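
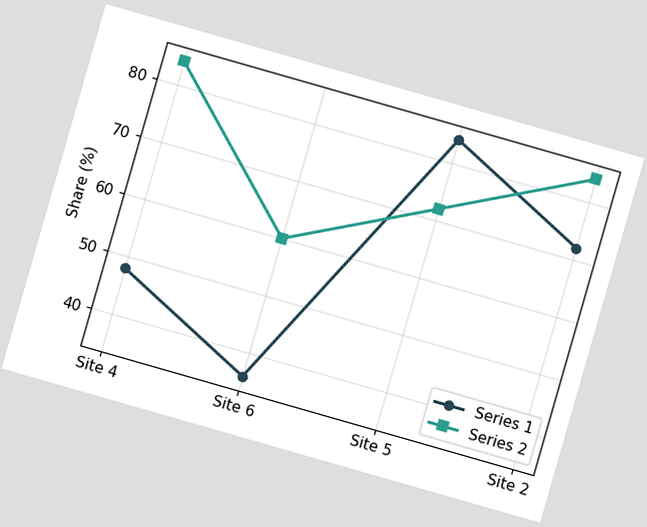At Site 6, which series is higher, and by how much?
Series 2, by 24%

The chart is tilted about 16° clockwise. At Site 6, Series 2 sits above the other line by 24%.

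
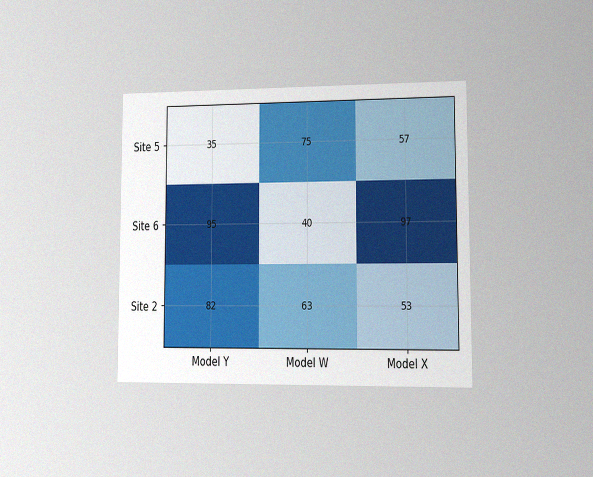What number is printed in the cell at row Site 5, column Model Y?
The chart is viewed at a slight angle, with some photo noise. The (Site 5, Model Y) cell reads 35.

35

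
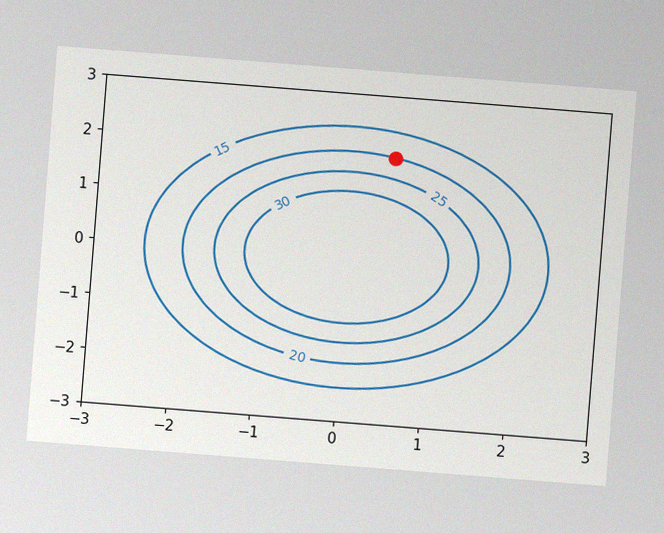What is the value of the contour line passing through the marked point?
The chart is tilted about 4° clockwise, with some photo noise. The marked point sits on the contour labelled 20.

20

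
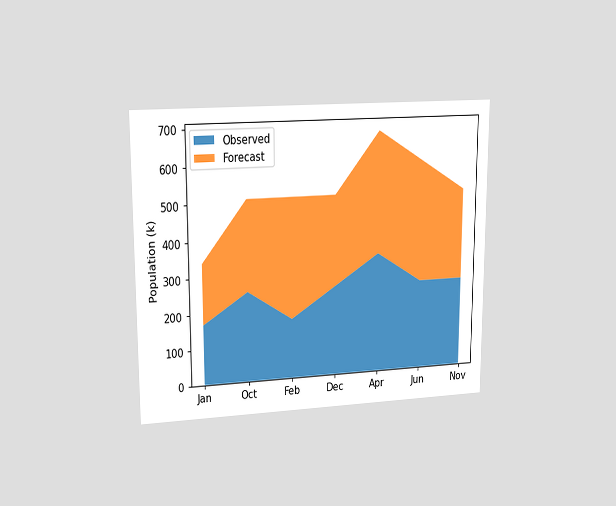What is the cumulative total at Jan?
340k

The chart is viewed at a slight angle. The stacked total at Jan reaches 340k.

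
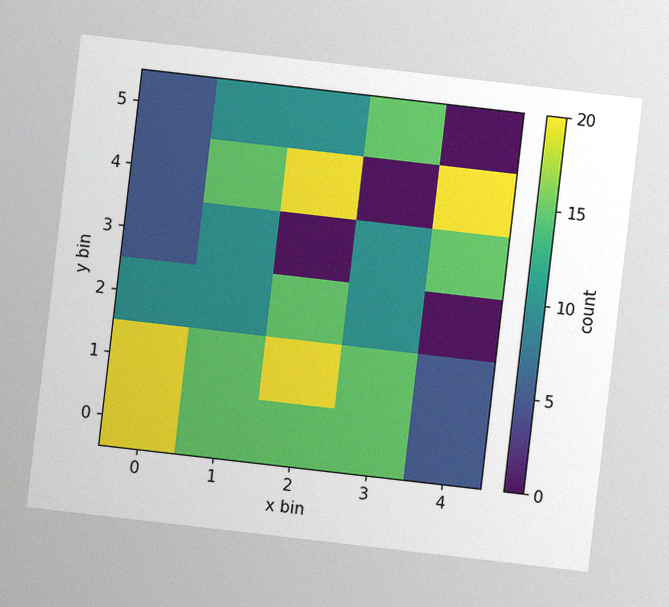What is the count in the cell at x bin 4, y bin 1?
5

The chart is tilted about 7° clockwise, with some photo noise. Matching the cell (4, 1) against the colorbar gives 5.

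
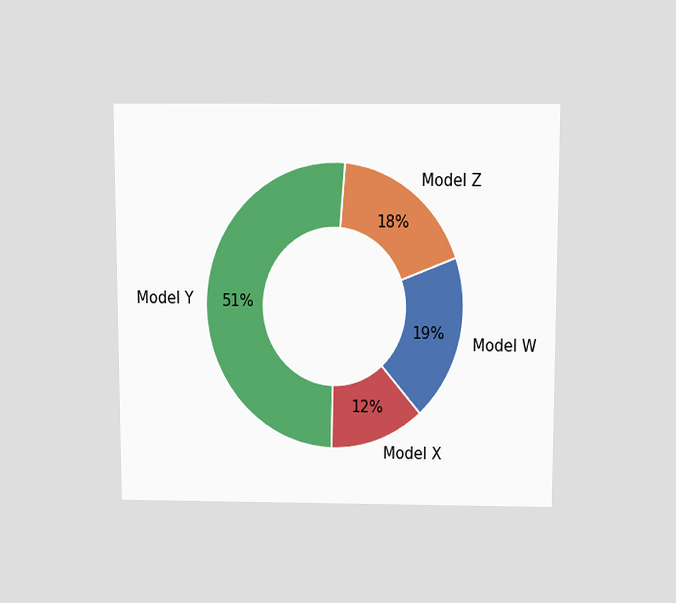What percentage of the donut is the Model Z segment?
The chart is viewed slightly from above. The Model Z segment takes up 18% of the ring.

18%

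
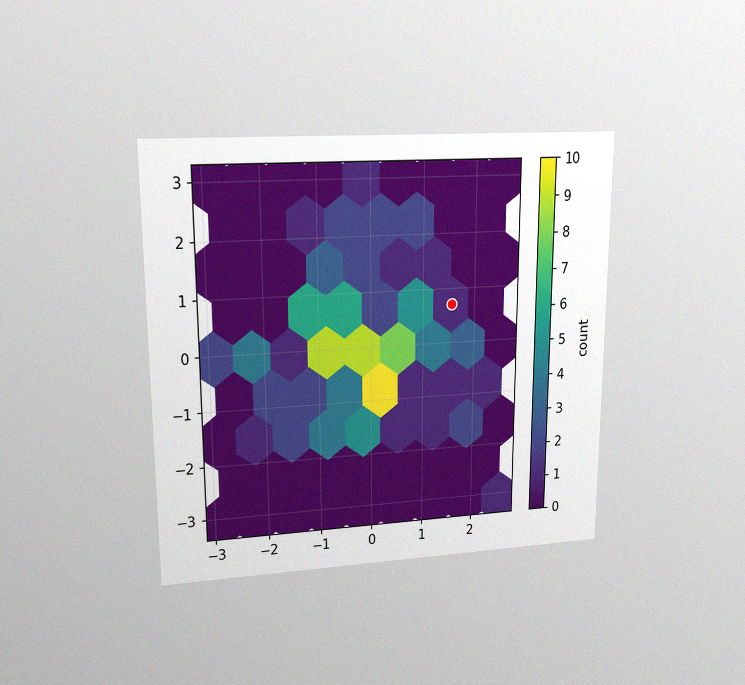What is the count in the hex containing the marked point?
1

The chart is viewed at a slight angle, with some photo noise. The marked hex reads 1 on the colorbar.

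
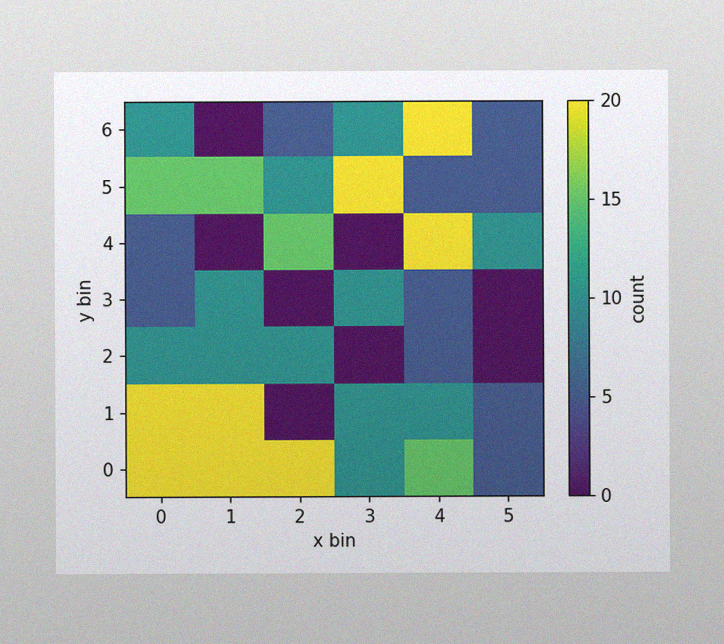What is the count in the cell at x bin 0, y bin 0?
20

The image has some photo noise and uneven lighting. Matching the cell (0, 0) against the colorbar gives 20.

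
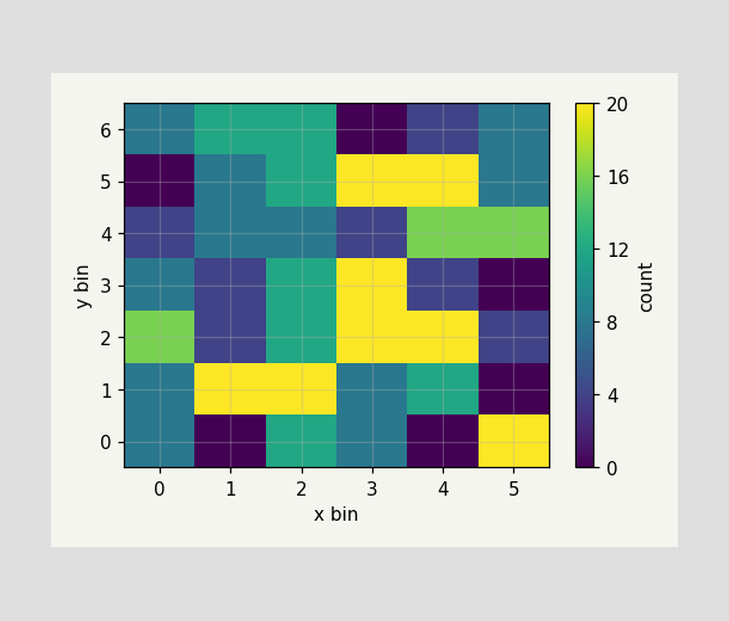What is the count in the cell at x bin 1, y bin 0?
0

Matching the cell (1, 0) against the colorbar gives 0.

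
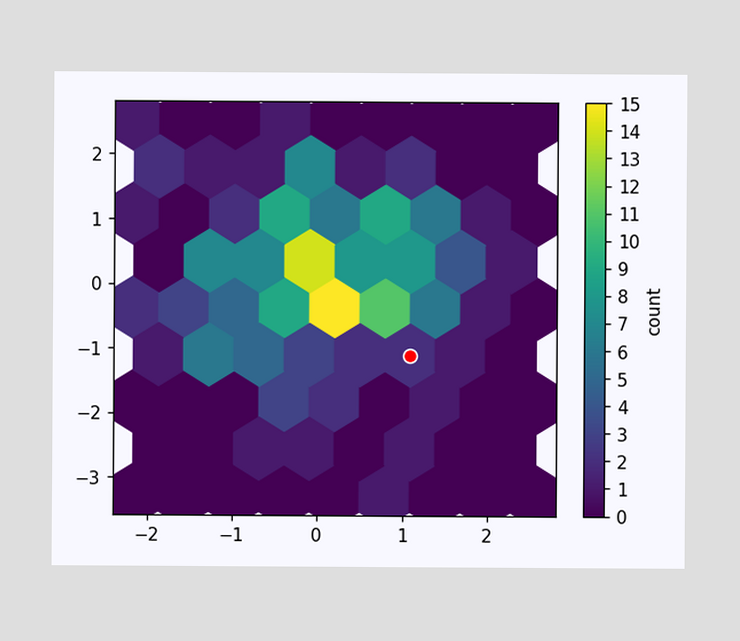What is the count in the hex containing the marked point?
The marked hex reads 2 on the colorbar.

2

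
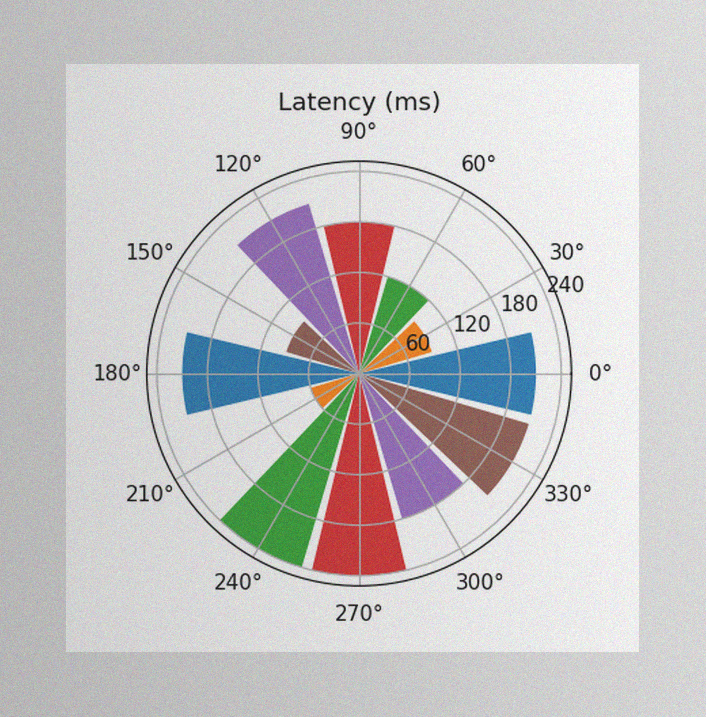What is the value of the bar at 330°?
The image has some photo noise and uneven lighting. The bar at 330° reaches 210ms on the radial axis.

210ms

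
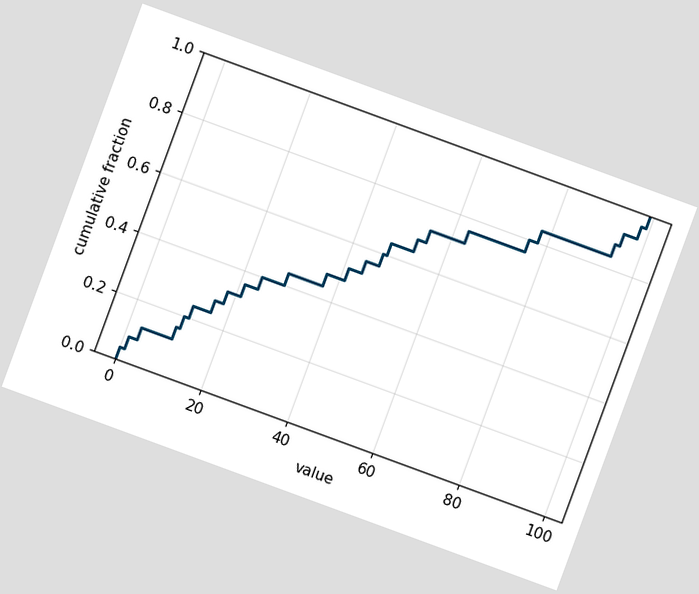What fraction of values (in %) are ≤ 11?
20%

The chart is tilted about 20° clockwise. At x=11 the ECDF step is at 20%.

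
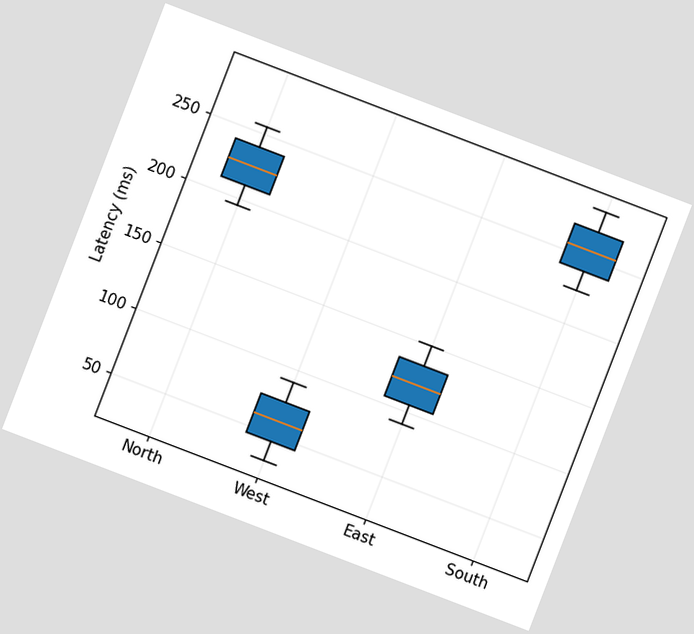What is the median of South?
255ms

The chart is tilted about 21° clockwise. The median line in the South box sits at 255ms.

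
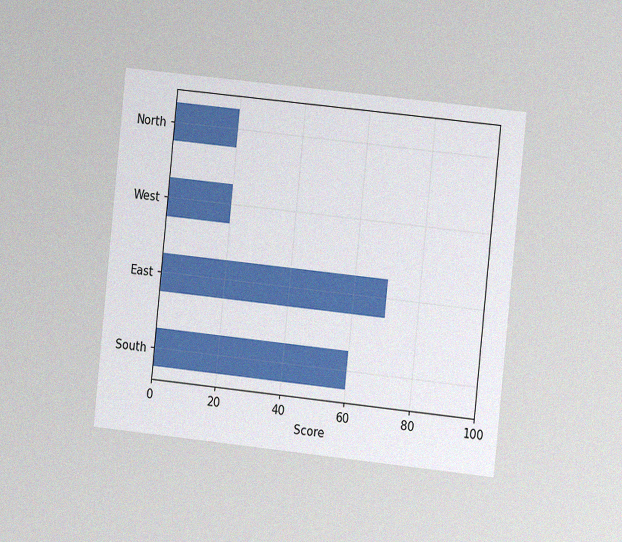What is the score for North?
The chart is tilted about 6° clockwise and viewed slightly from the right, with some photo noise. Reading along the chart's x-axis, the North bar reaches 20.

20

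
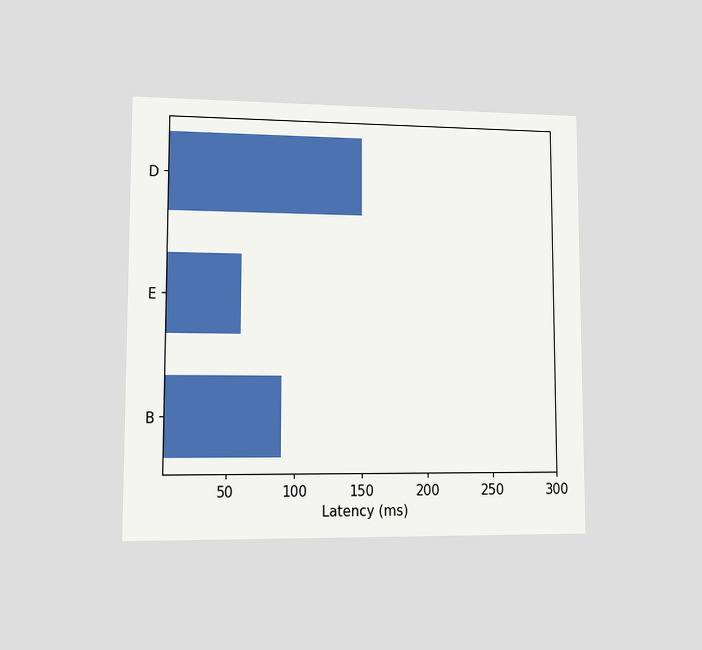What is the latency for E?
60ms

The chart is viewed at a slight angle. Reading along the chart's x-axis, the E bar reaches 60ms.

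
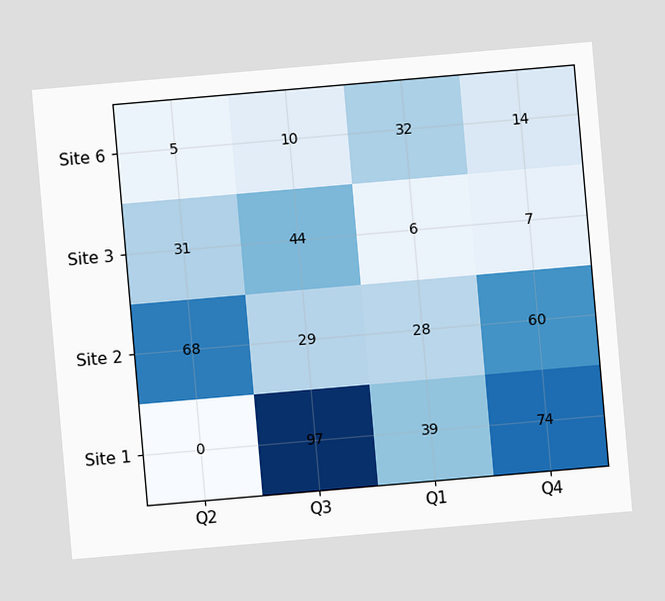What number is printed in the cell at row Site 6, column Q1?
32

The chart is tilted about 5° counter-clockwise. The (Site 6, Q1) cell reads 32.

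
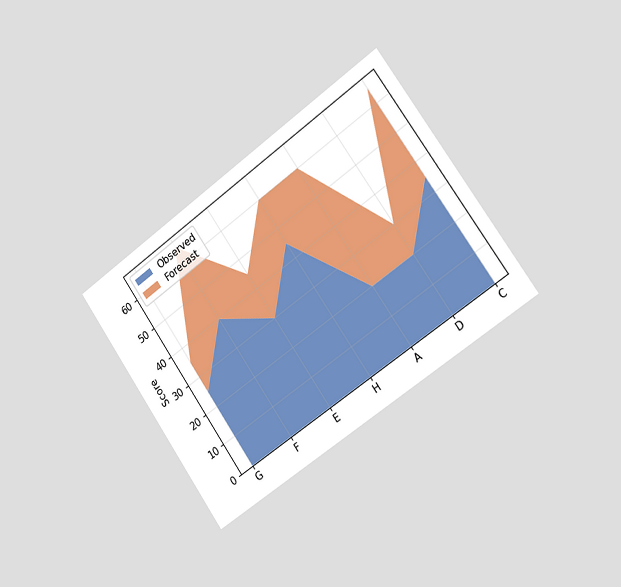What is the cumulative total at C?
65

The chart is tilted about 35° counter-clockwise and viewed slightly from the right. The stacked total at C reaches 65.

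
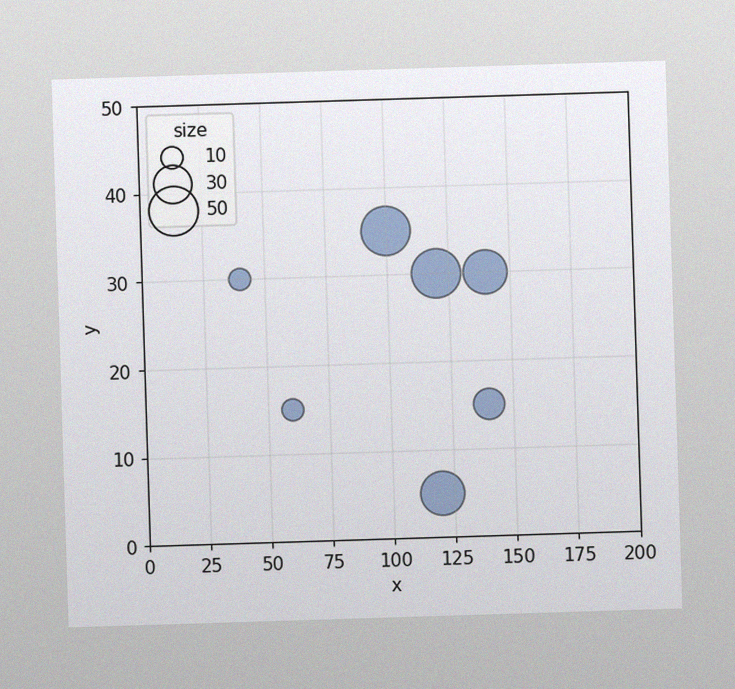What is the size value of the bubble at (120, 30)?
The image has some photo noise and uneven lighting. Matching the bubble at (120, 30) against the size legend gives 50.

50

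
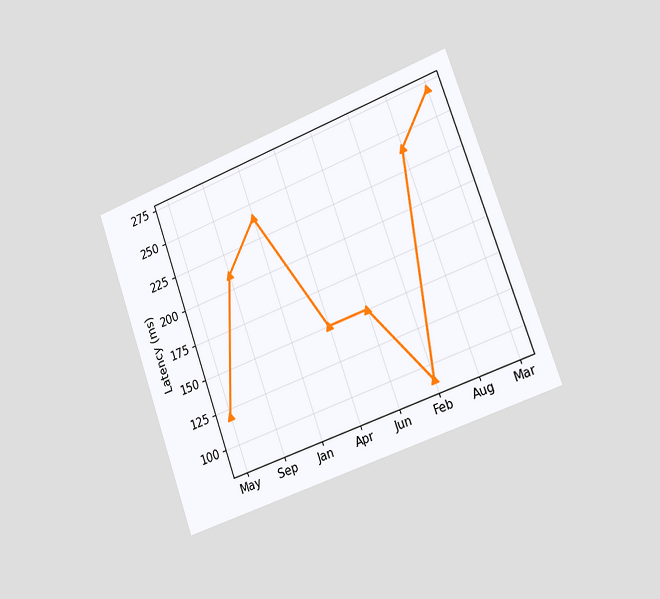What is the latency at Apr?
The chart is tilted about 20° counter-clockwise and viewed slightly from the right. At Apr, the line is at 150ms.

150ms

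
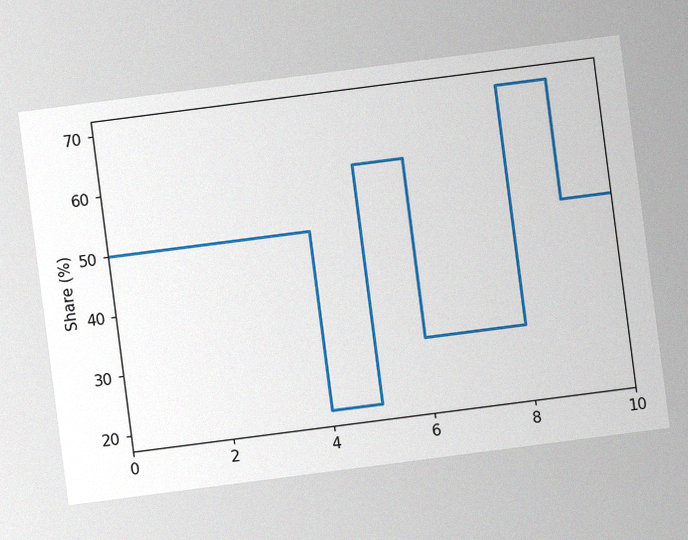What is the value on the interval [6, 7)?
30%

The chart is tilted about 7° counter-clockwise, with some photo noise. On [6, 7) the step sits at 30%.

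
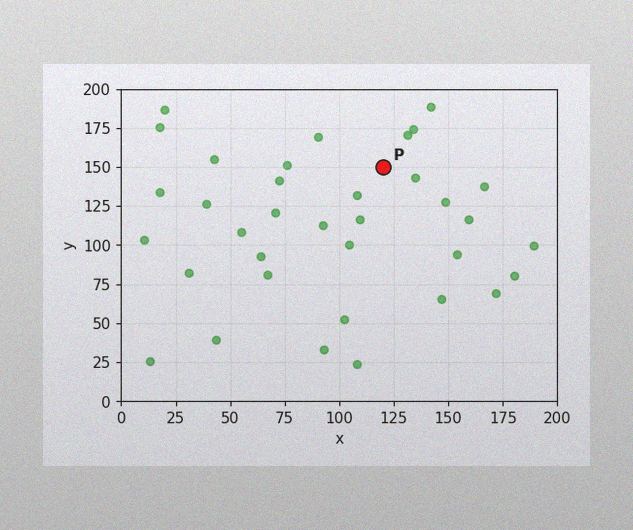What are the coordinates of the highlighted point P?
The image has some photo noise and uneven lighting. Following the gridlines from P to each axis, P sits at (120, 150).

(120, 150)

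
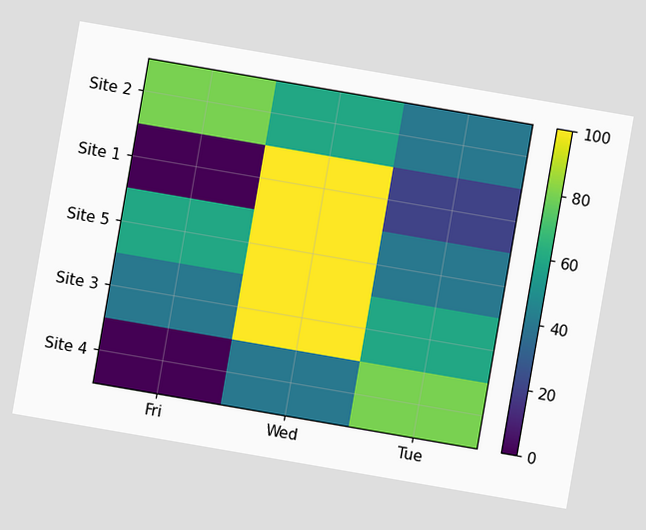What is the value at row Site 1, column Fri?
0

The chart is tilted about 10° clockwise. Matching cell (Site 1, Fri) against the colorbar gives 0.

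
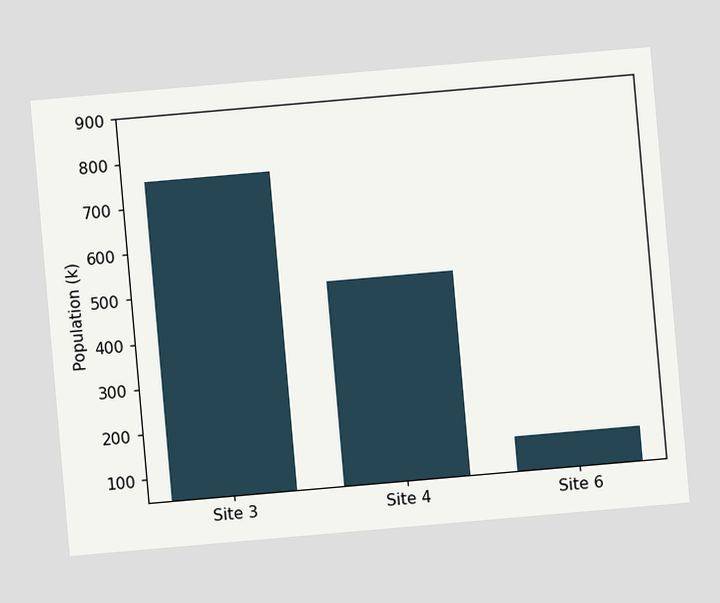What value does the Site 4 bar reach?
The chart is tilted about 5° counter-clockwise. Reading along the chart's y-axis, the Site 4 bar reaches 504k.

504k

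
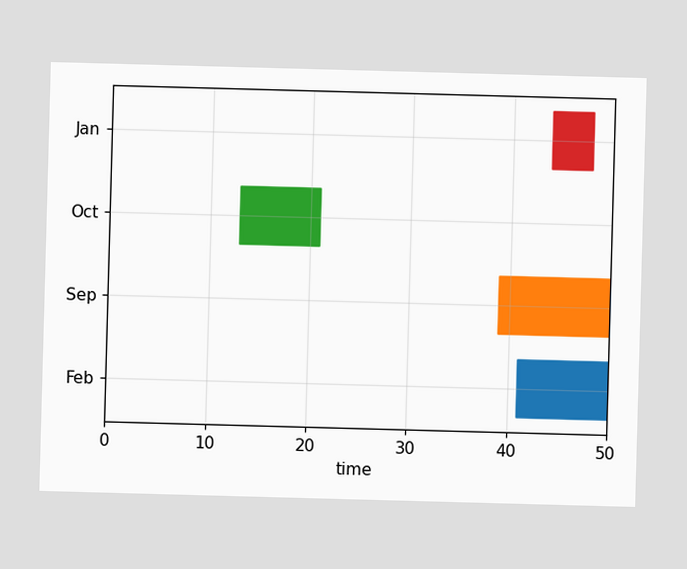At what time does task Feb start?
41

The Feb bar begins at t=41.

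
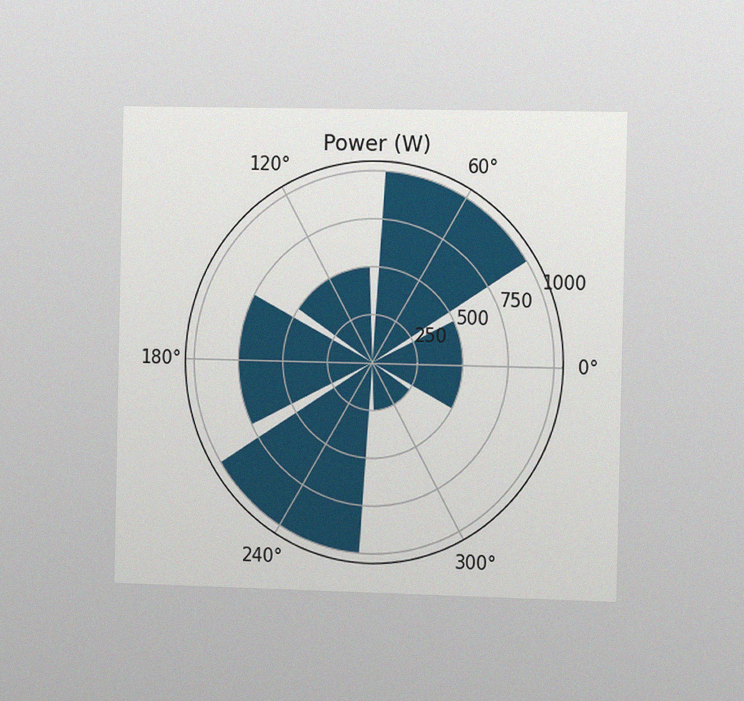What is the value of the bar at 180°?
750W

The chart is viewed slightly from the right, with some photo noise. The bar at 180° reaches 750W on the radial axis.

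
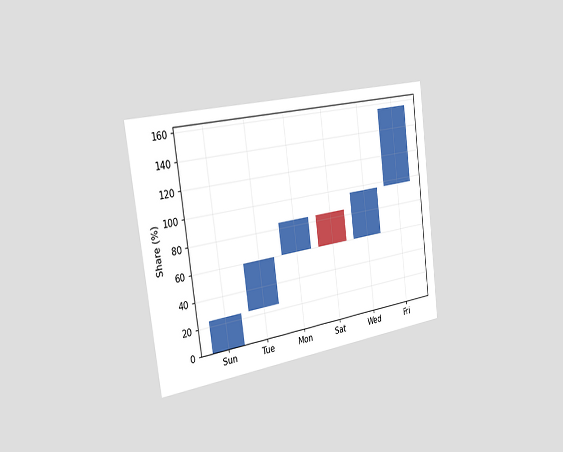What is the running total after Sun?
The chart is tilted about 8° counter-clockwise and viewed slightly from the left. After Sun the running total reaches 24%.

24%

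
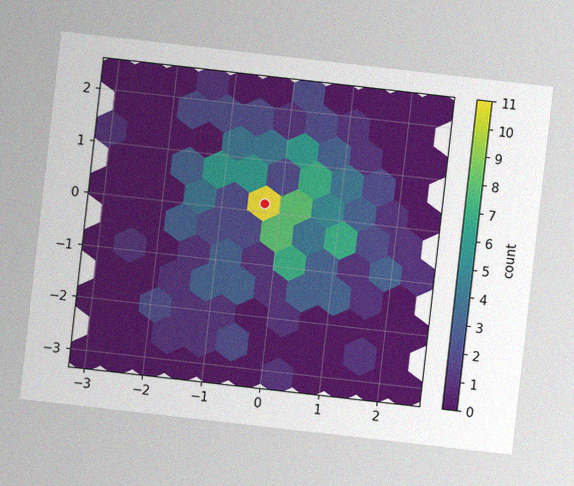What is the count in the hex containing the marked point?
The chart is tilted about 6° clockwise, with some photo noise. The marked hex reads 11 on the colorbar.

11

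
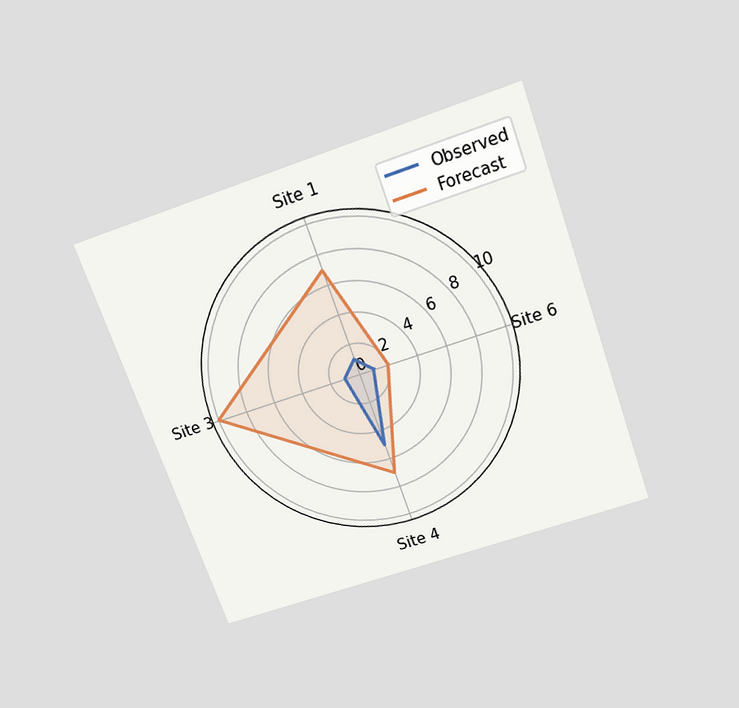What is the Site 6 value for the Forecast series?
The chart is tilted about 20° counter-clockwise and viewed slightly from above. On the Site 6 axis, Forecast reaches 2.

2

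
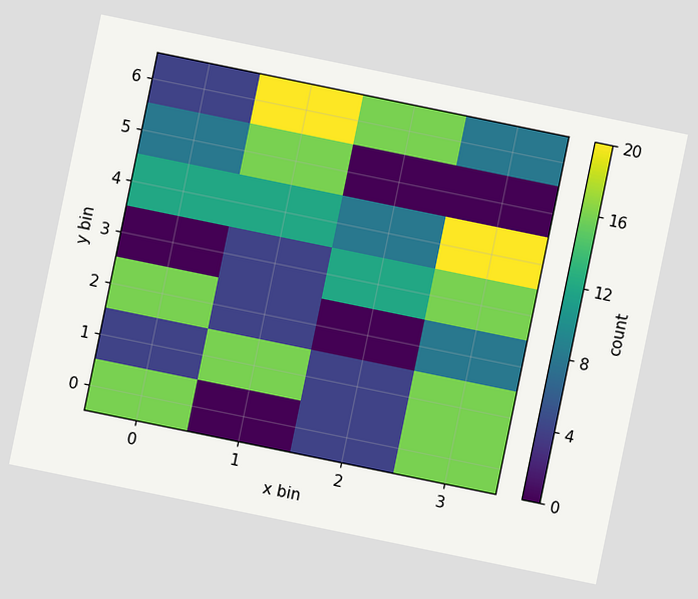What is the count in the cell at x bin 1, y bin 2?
4

The chart is tilted about 12° clockwise. Matching the cell (1, 2) against the colorbar gives 4.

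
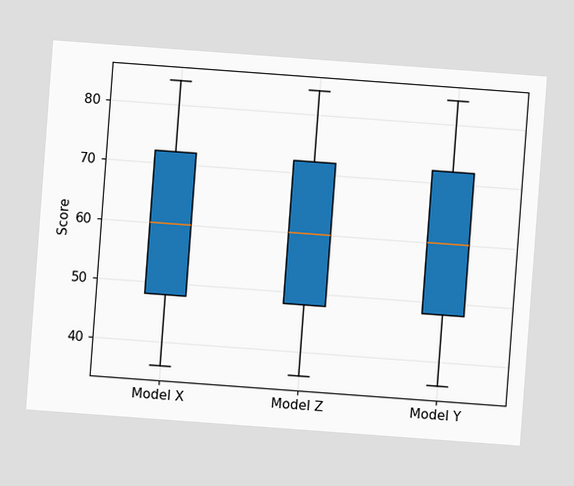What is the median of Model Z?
60

The chart is tilted about 4° clockwise. The median line in the Model Z box sits at 60.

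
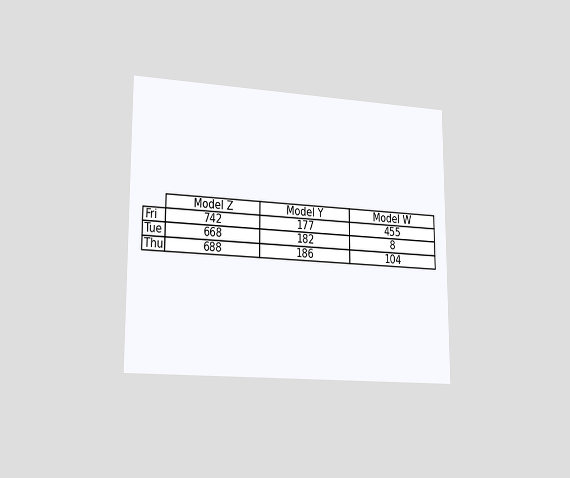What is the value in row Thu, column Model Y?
The chart is viewed slightly from the left. The (Thu, Model Y) cell reads 186.

186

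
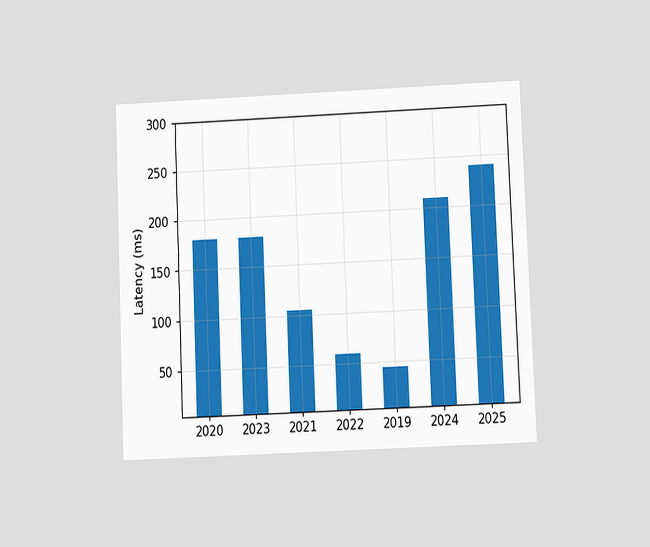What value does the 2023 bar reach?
The chart is tilted about 2° counter-clockwise and viewed at a slight angle. Reading along the chart's y-axis, the 2023 bar reaches 180ms.

180ms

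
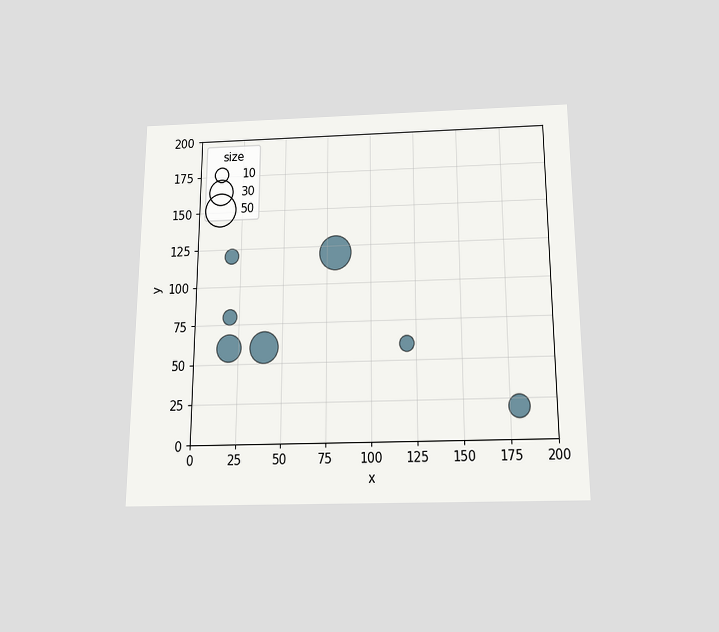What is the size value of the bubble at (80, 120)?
50

The chart is viewed slightly from below. Matching the bubble at (80, 120) against the size legend gives 50.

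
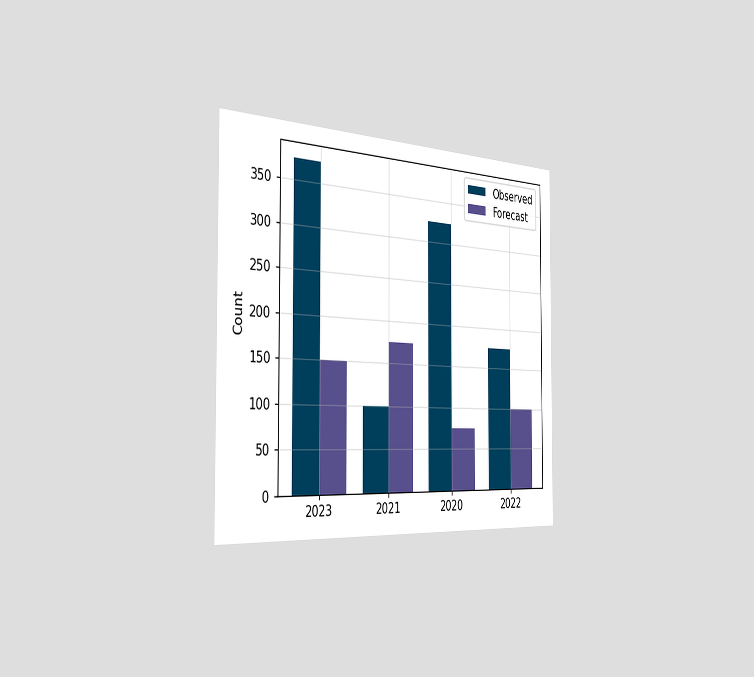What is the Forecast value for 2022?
100

The chart is viewed slightly from the left. The Forecast bar at 2022 reaches 100 on the y-axis.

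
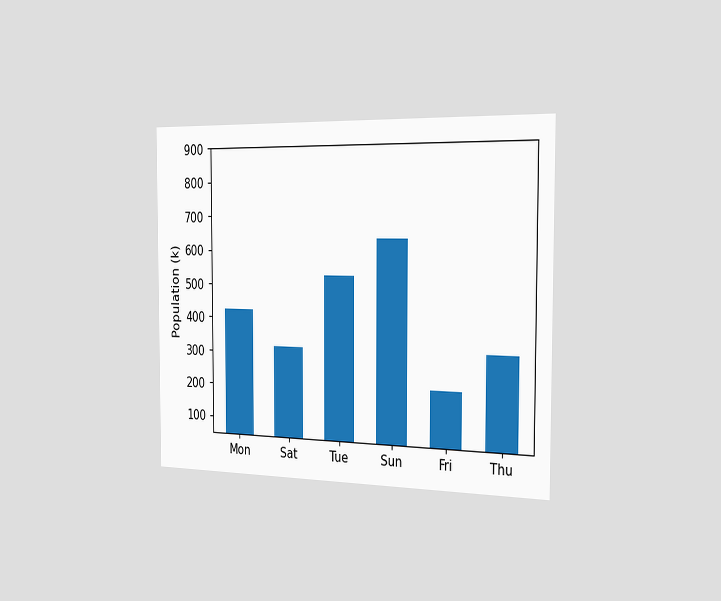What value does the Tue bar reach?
The chart is viewed slightly from the right. Reading along the chart's y-axis, the Tue bar reaches 530k.

530k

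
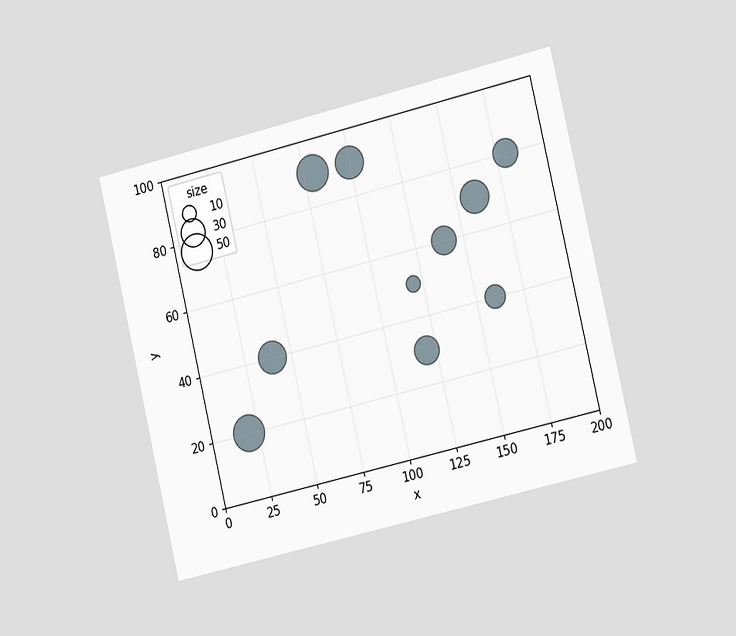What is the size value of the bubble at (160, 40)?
20

The chart is tilted about 13° counter-clockwise and viewed slightly from the right. Matching the bubble at (160, 40) against the size legend gives 20.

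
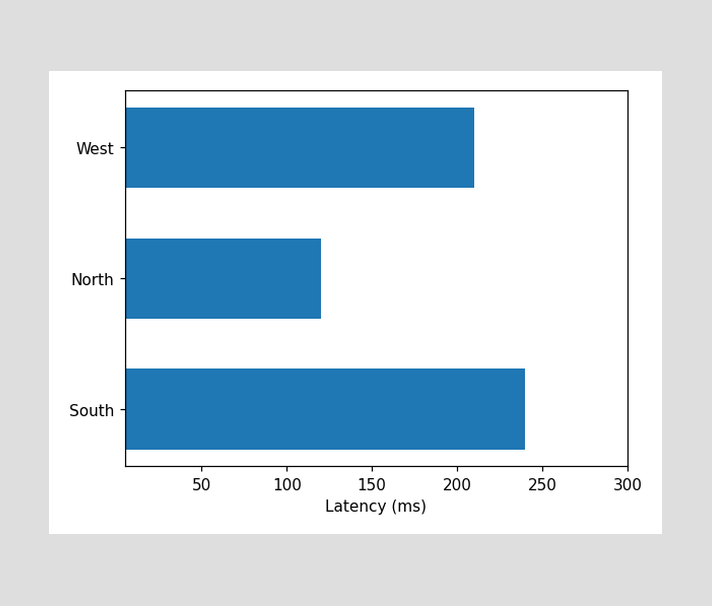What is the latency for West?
210ms

Reading along the chart's x-axis, the West bar reaches 210ms.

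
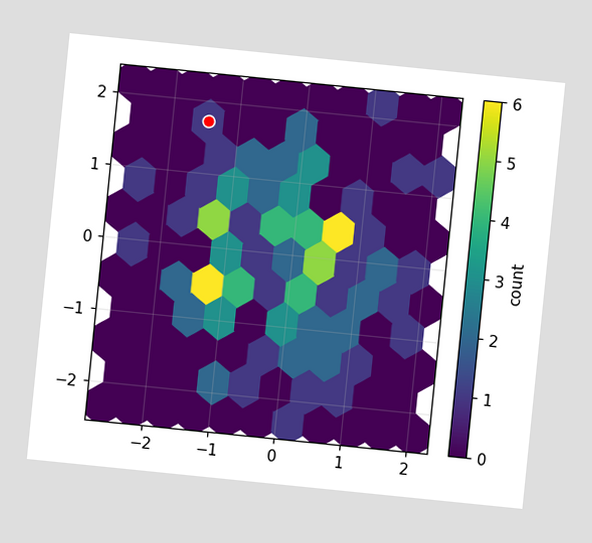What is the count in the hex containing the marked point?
The chart is tilted about 6° clockwise. The marked hex reads 1 on the colorbar.

1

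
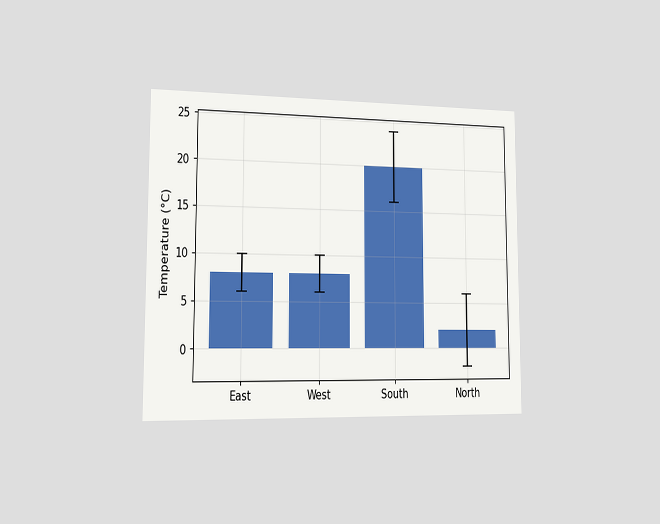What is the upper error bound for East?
10°C

The chart is viewed slightly from the left. The East bar's upper whisker reaches 10°C.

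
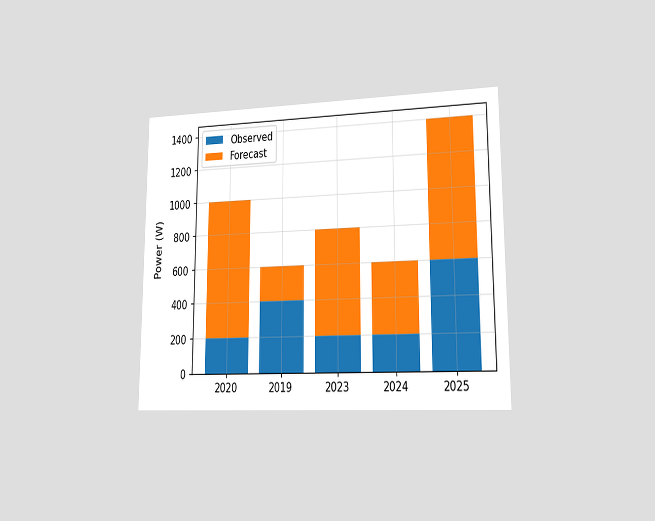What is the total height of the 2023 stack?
800W

The chart is viewed slightly from the right. The 2023 stack's top reaches 800W on the y-axis.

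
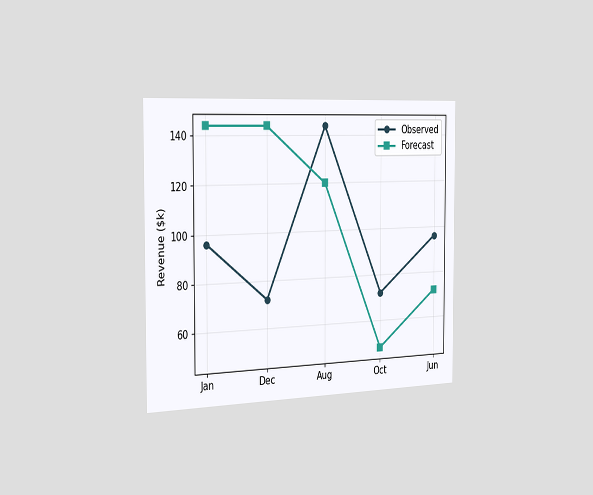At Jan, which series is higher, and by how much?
The chart is viewed slightly from the left. At Jan, Forecast sits above the other line by $48k.

Forecast, by $48k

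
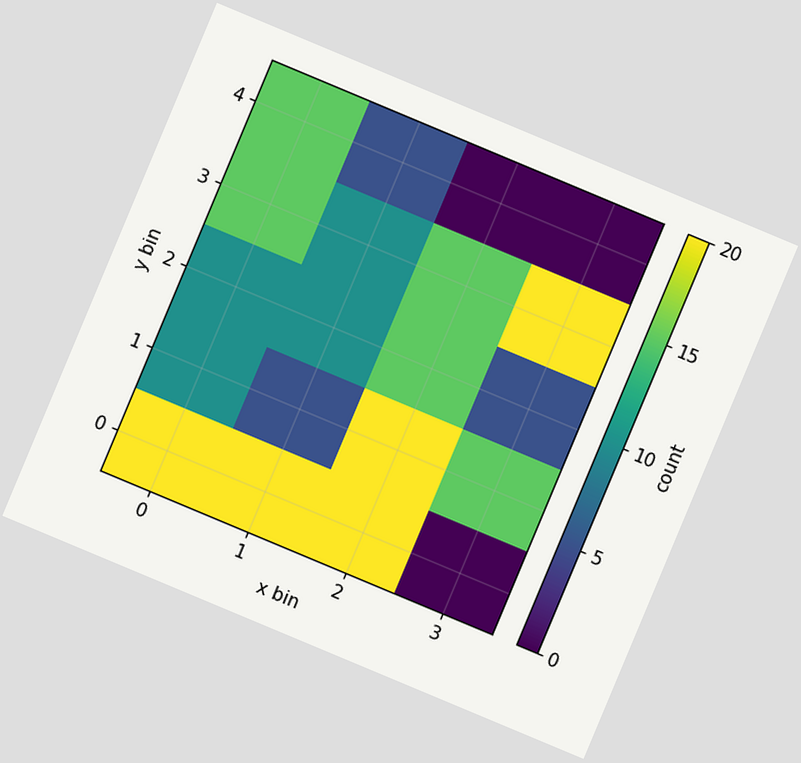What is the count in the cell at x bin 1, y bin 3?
10

The chart is tilted about 23° clockwise. Matching the cell (1, 3) against the colorbar gives 10.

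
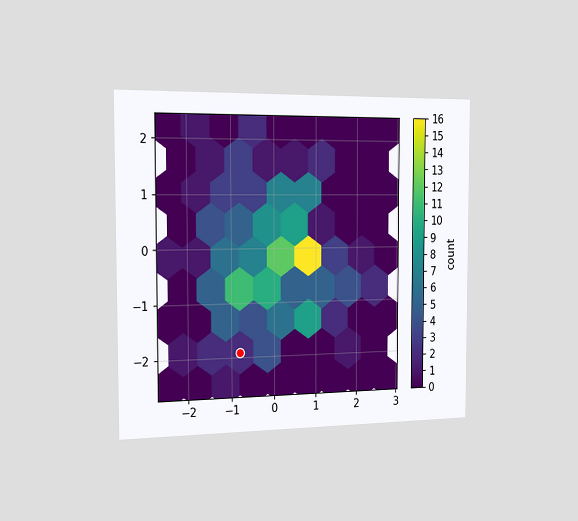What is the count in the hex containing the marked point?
The chart is viewed slightly from the left. The marked hex reads 2 on the colorbar.

2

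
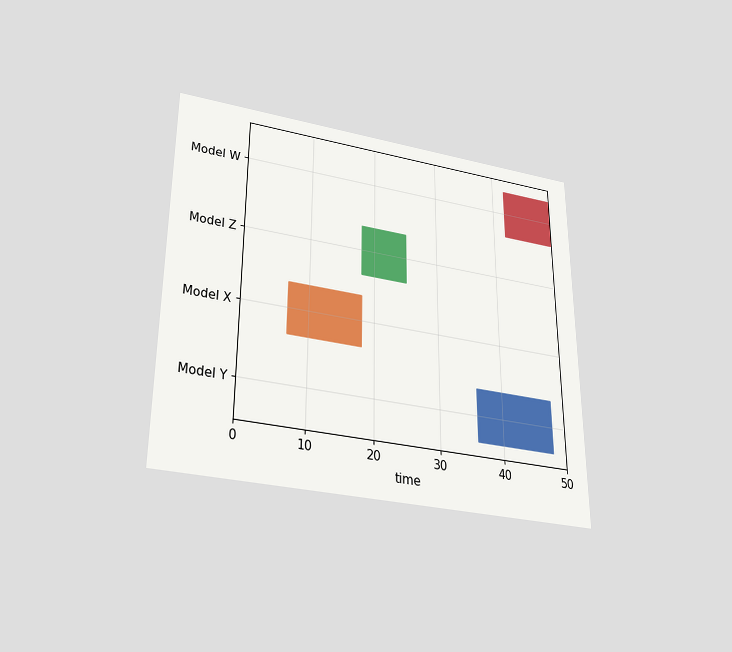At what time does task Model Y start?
36

The chart is viewed slightly from below. The Model Y bar begins at t=36.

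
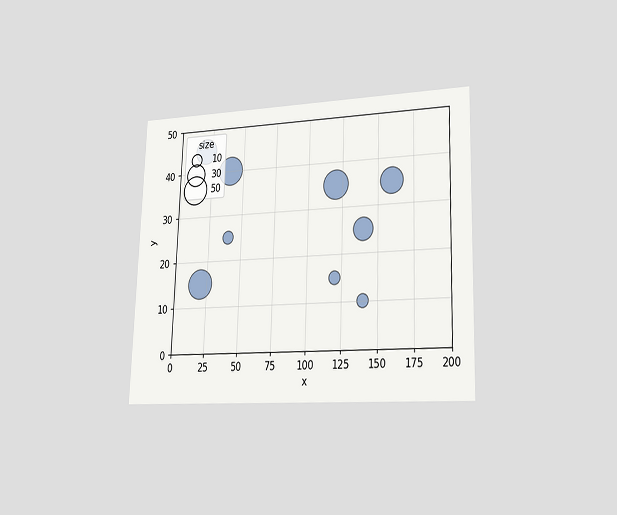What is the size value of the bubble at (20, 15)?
The chart is viewed slightly from the right. Matching the bubble at (20, 15) against the size legend gives 50.

50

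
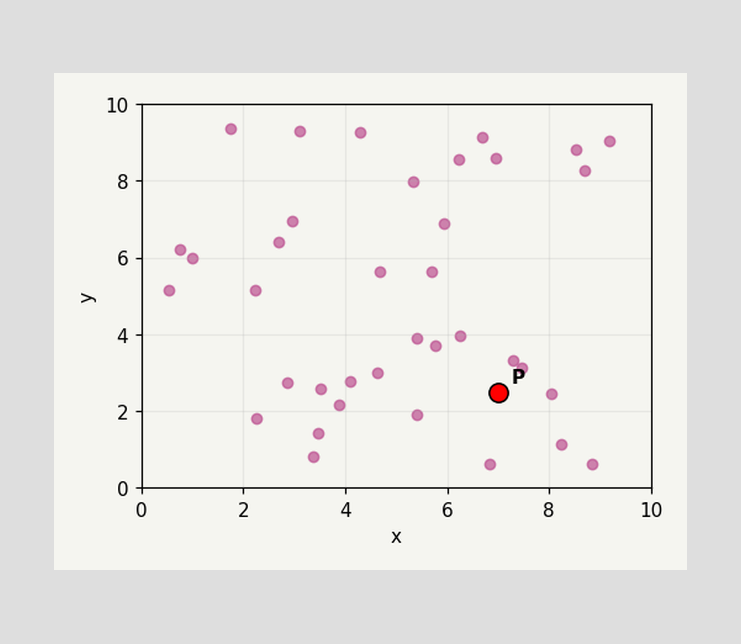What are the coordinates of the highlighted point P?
(7, 2.5)

Following the gridlines from P to each axis, P sits at (7, 2.5).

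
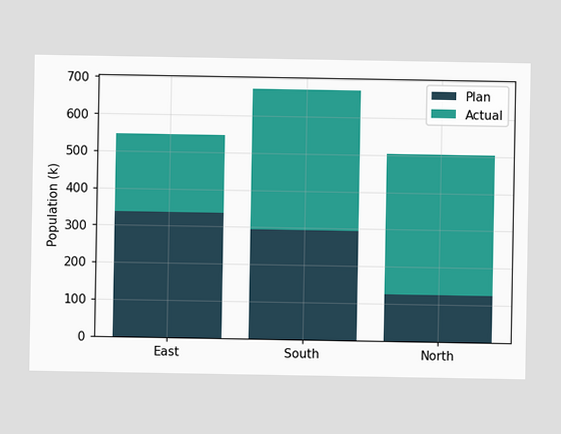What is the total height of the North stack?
504k

The North stack's top reaches 504k on the y-axis.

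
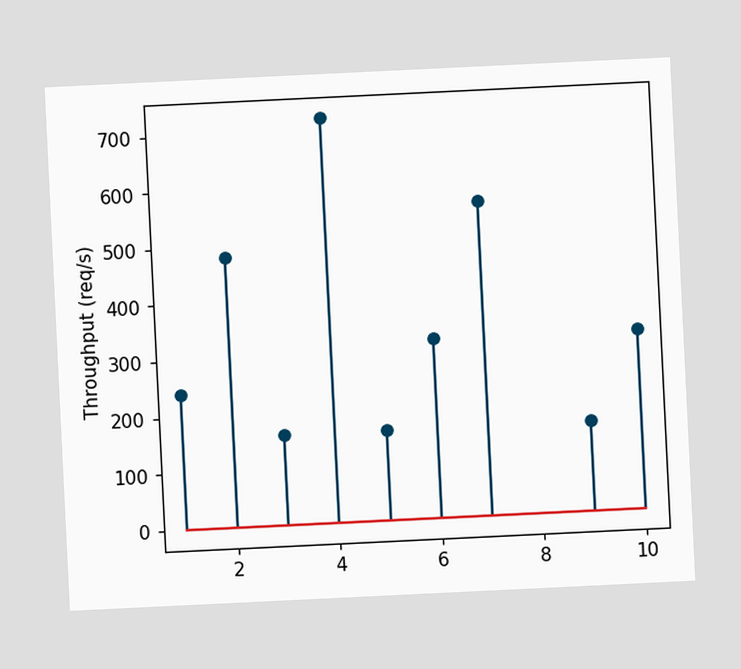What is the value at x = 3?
160req/s

The chart is tilted about 3° counter-clockwise. The stem at x=3 reaches 160req/s.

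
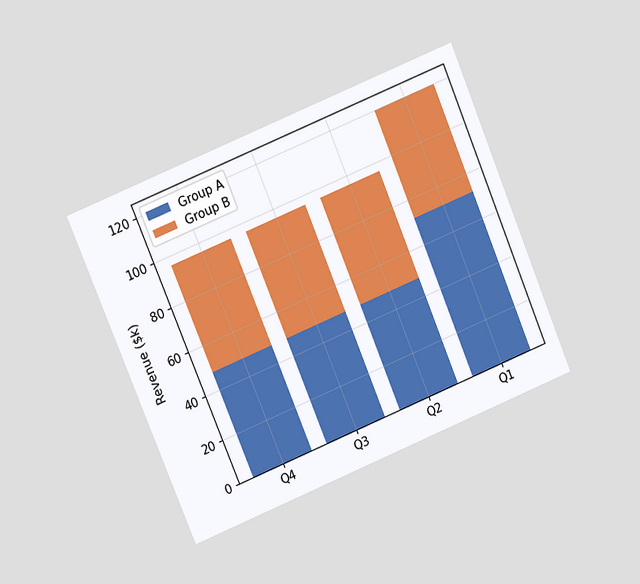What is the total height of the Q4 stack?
$96k

The chart is tilted about 22° counter-clockwise and viewed at a slight angle. The Q4 stack's top reaches $96k on the y-axis.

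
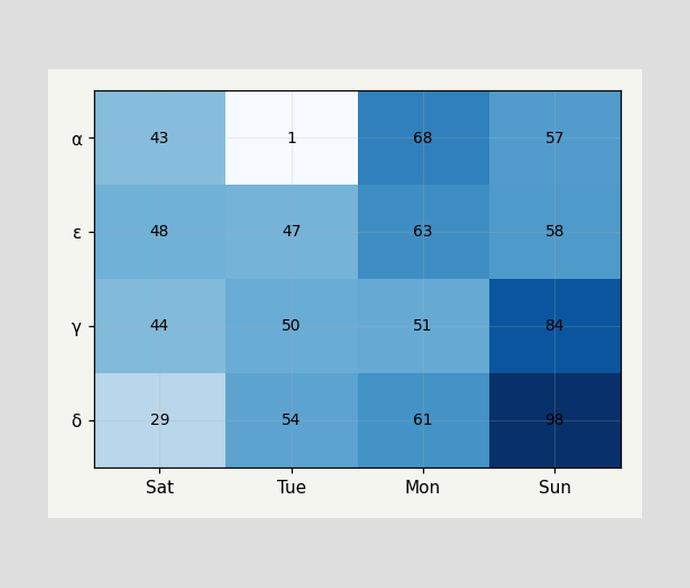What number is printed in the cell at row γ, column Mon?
The (γ, Mon) cell reads 51.

51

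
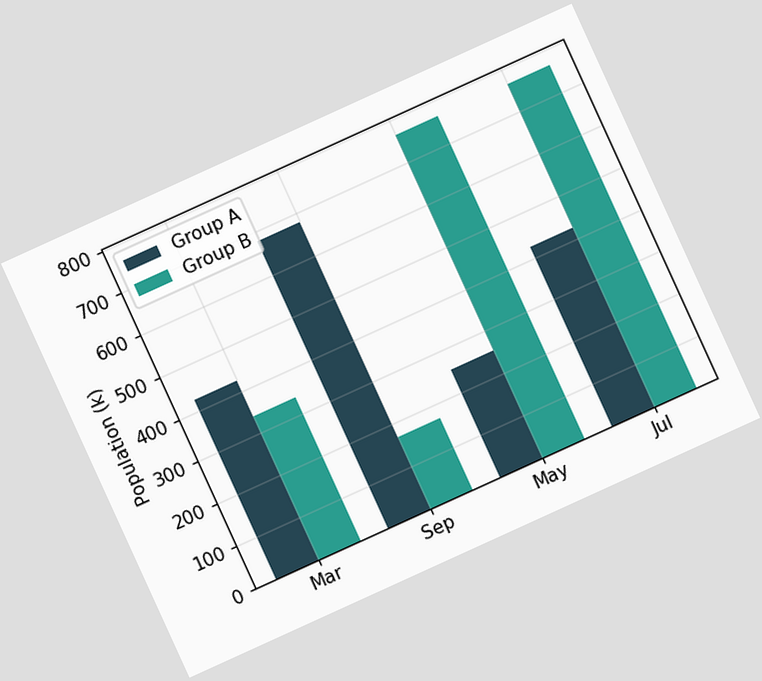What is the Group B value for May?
The chart is tilted about 24° counter-clockwise. The Group B bar at May reaches 765k on the y-axis.

765k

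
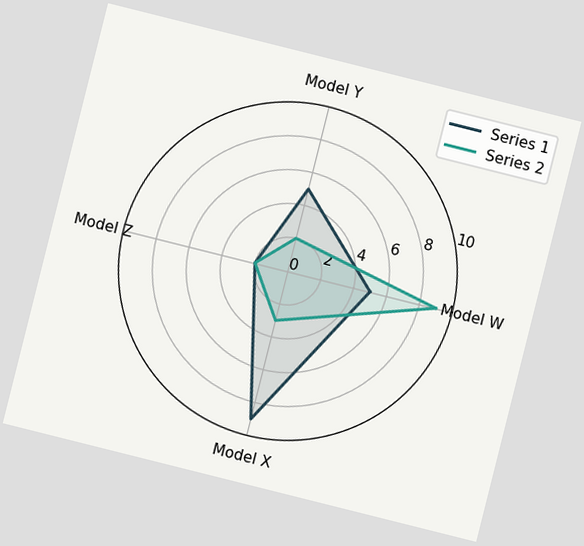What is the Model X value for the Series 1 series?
The chart is tilted about 14° clockwise. On the Model X axis, Series 1 reaches 9.

9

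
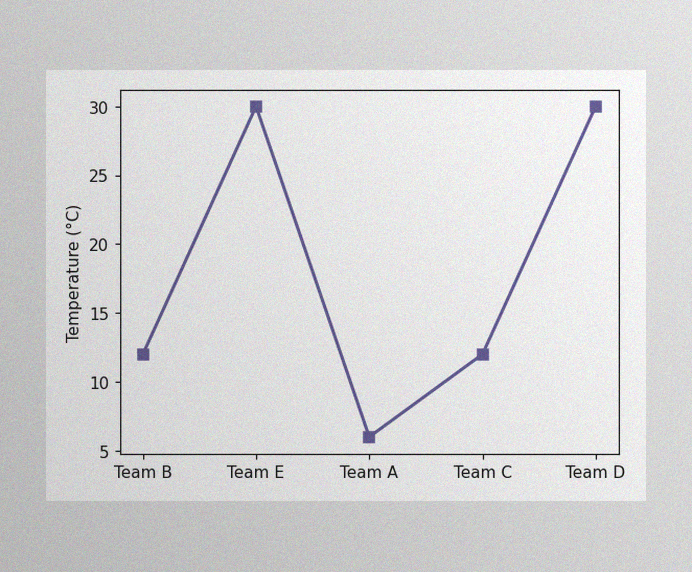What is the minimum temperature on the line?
6°C

The image has some photo noise and uneven lighting. The lowest point is at Team A, and reading across to the y-axis gives 6°C.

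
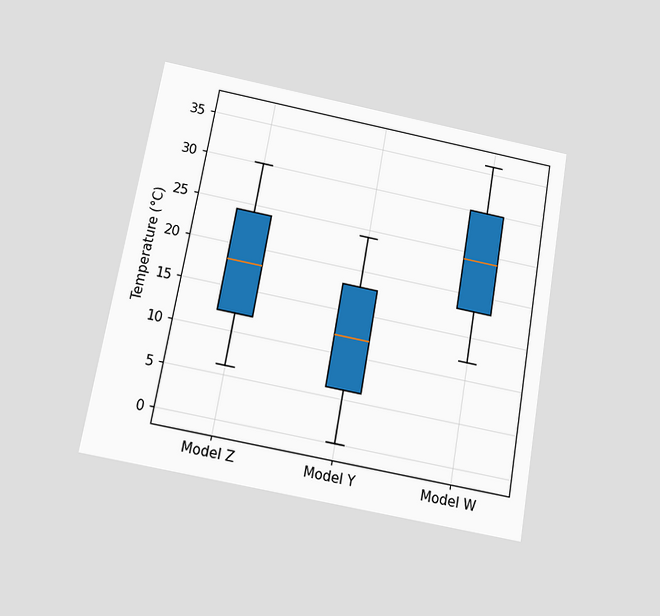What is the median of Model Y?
12°C

The chart is tilted about 10° clockwise and viewed slightly from below. The median line in the Model Y box sits at 12°C.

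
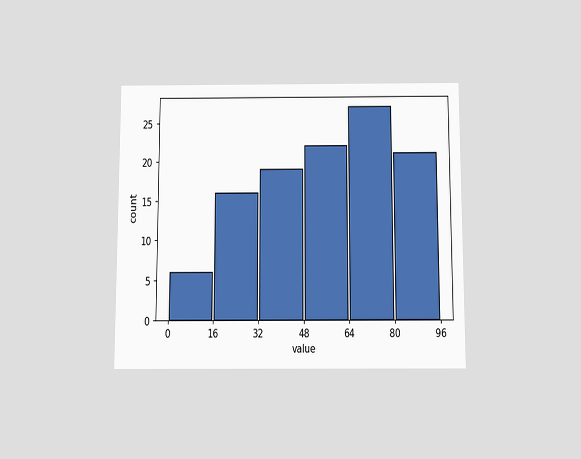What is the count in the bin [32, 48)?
19

The chart is viewed slightly from below. The [32, 48) bin has height 19.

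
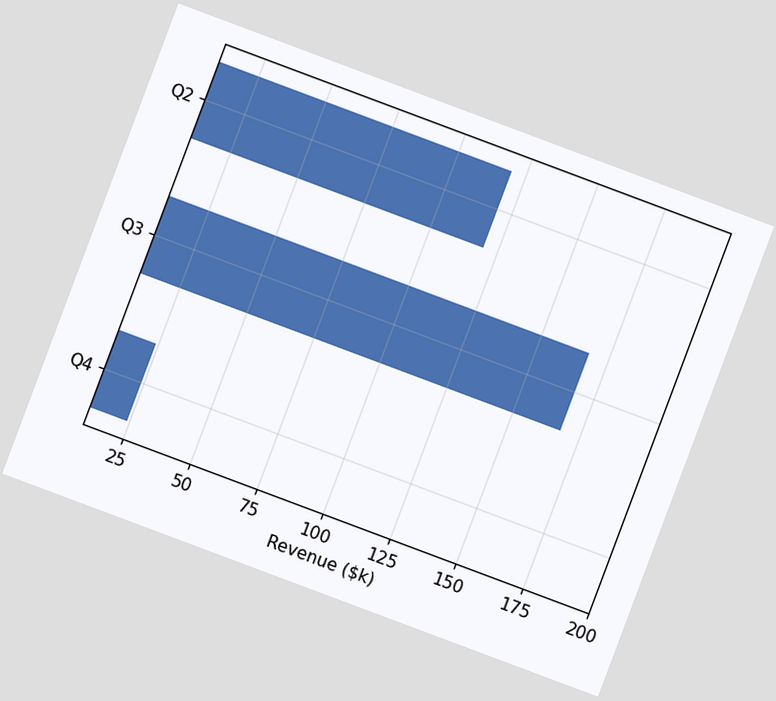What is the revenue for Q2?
$120k

The chart is tilted about 21° clockwise. Reading along the chart's x-axis, the Q2 bar reaches $120k.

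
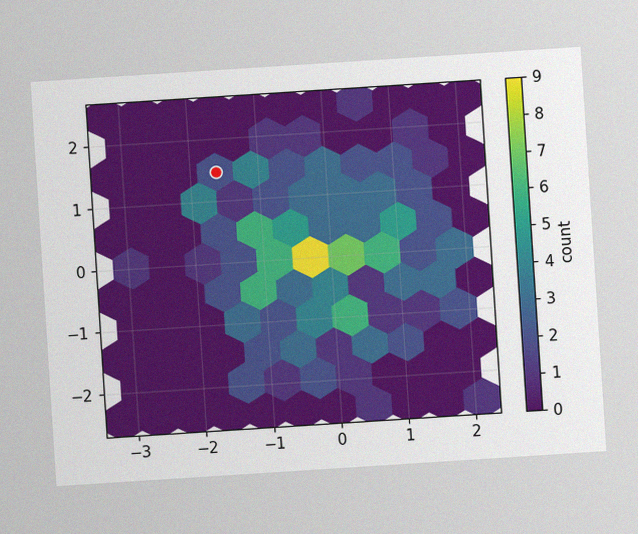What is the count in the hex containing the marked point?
2

The chart is tilted about 4° counter-clockwise, with some photo noise. The marked hex reads 2 on the colorbar.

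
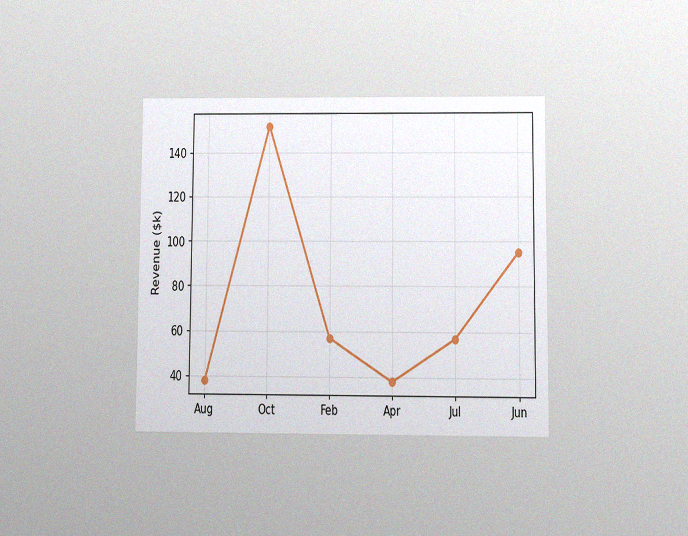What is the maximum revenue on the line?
The chart is viewed at a slight angle, with some photo noise. The highest point is at Oct, and reading across to the y-axis gives $152k.

$152k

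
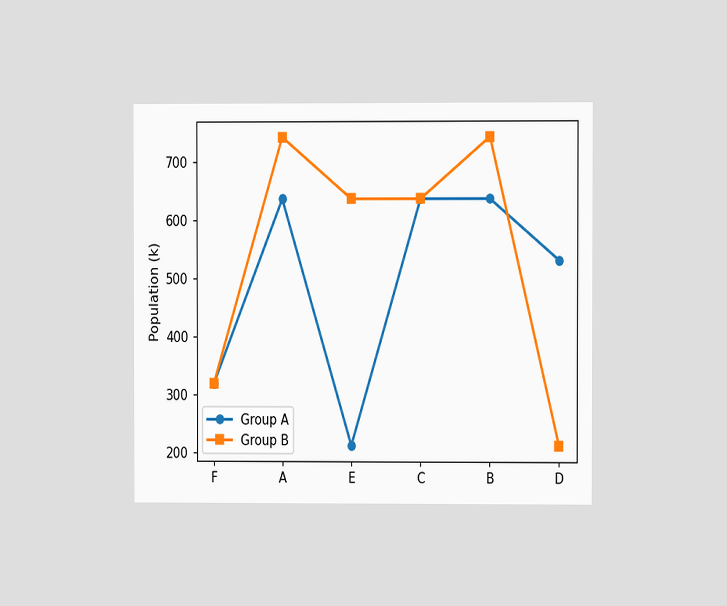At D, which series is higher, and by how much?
The chart is viewed at a slight angle. At D, Group A sits above the other line by 318k.

Group A, by 318k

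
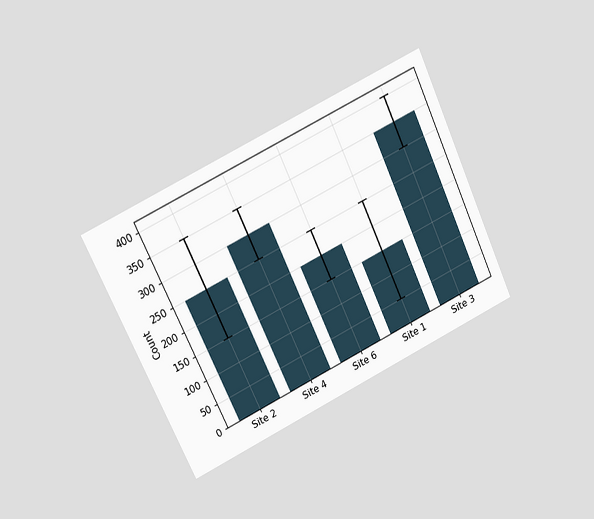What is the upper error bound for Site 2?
350

The chart is tilted about 25° counter-clockwise and viewed at a slight angle. The Site 2 bar's upper whisker reaches 350.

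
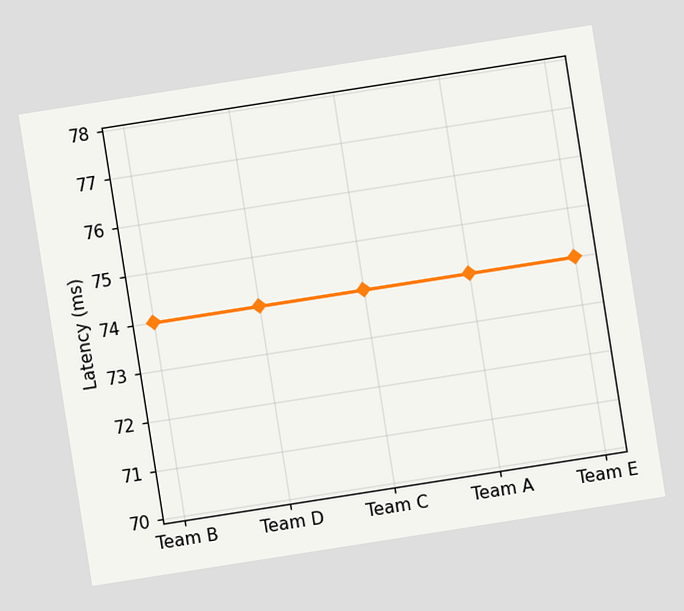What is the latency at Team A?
74ms

The chart is tilted about 9° counter-clockwise. At Team A, the line is at 74ms.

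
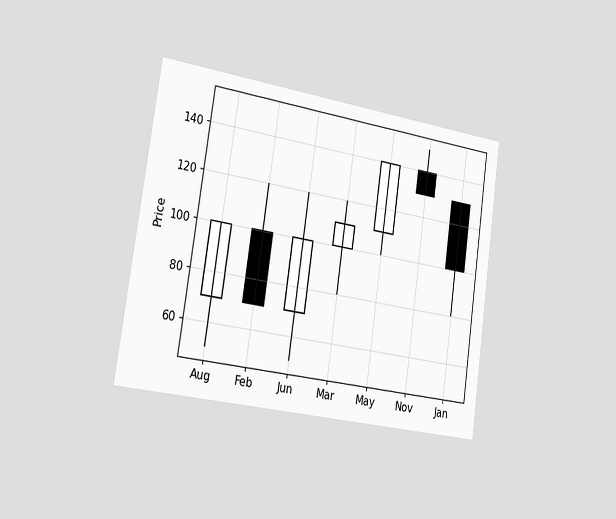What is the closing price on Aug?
100

The chart is tilted about 8° clockwise and viewed slightly from the left. The Aug candle closes at 100.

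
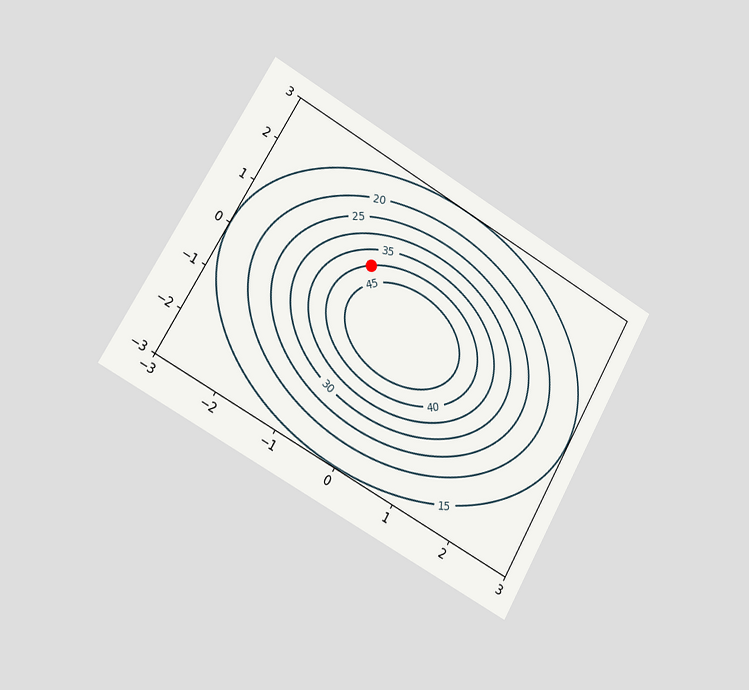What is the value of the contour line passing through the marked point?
40

The chart is tilted about 30° clockwise and viewed slightly from the left. The marked point sits on the contour labelled 40.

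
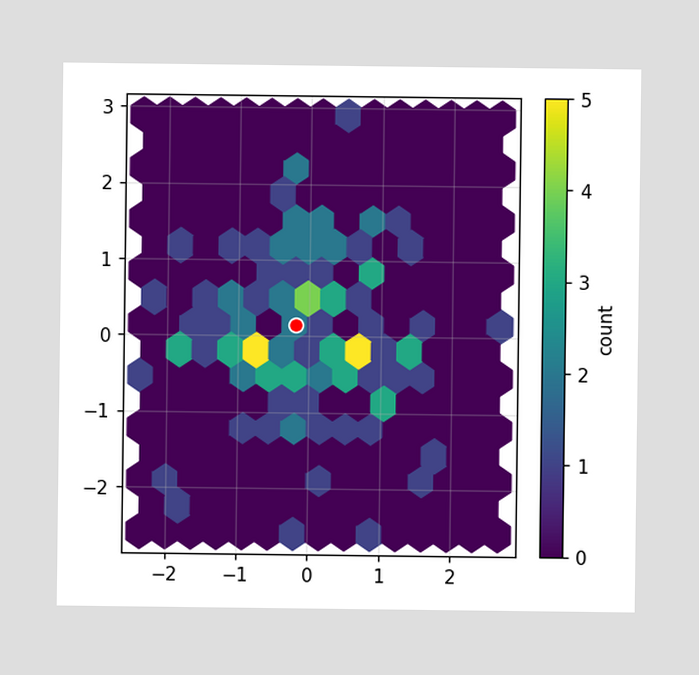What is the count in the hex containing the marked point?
2

The marked hex reads 2 on the colorbar.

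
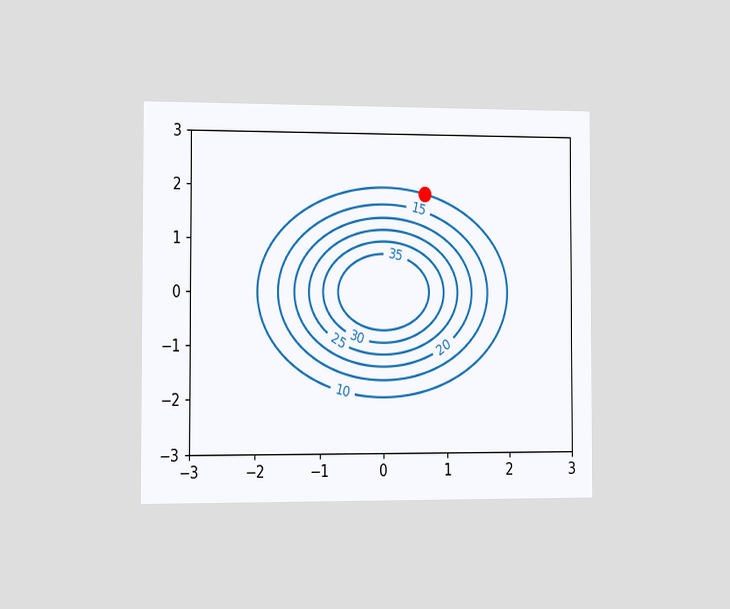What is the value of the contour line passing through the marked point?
The chart is viewed slightly from the left. The marked point sits on the contour labelled 10.

10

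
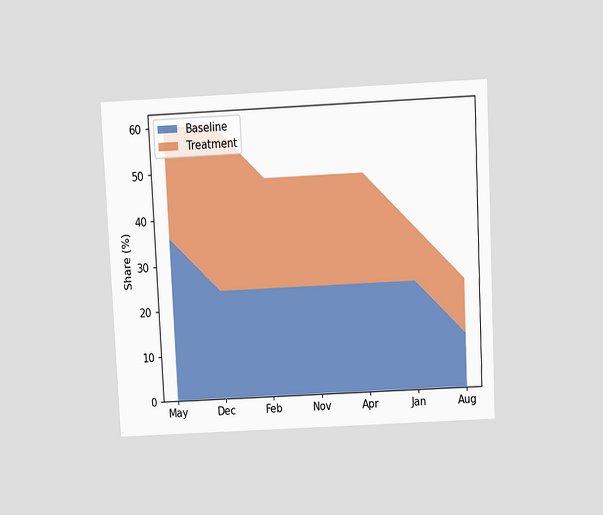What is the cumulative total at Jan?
36%

The chart is tilted about 3° counter-clockwise and viewed slightly from above. The stacked total at Jan reaches 36%.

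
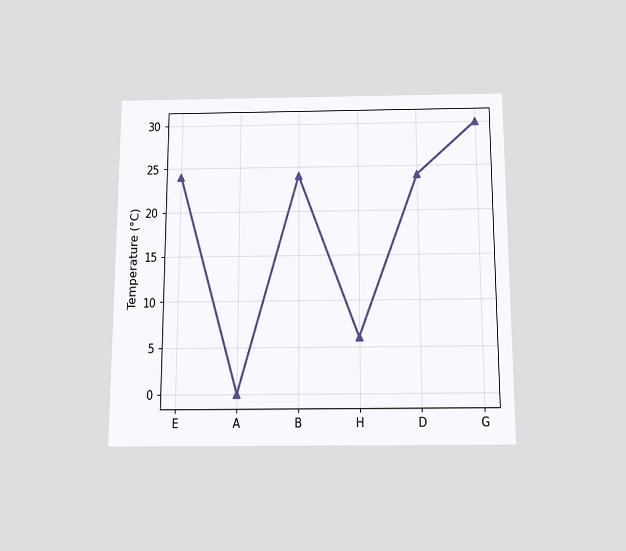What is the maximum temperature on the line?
The chart is viewed slightly from below. The highest point is at G, and reading across to the y-axis gives 30°C.

30°C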